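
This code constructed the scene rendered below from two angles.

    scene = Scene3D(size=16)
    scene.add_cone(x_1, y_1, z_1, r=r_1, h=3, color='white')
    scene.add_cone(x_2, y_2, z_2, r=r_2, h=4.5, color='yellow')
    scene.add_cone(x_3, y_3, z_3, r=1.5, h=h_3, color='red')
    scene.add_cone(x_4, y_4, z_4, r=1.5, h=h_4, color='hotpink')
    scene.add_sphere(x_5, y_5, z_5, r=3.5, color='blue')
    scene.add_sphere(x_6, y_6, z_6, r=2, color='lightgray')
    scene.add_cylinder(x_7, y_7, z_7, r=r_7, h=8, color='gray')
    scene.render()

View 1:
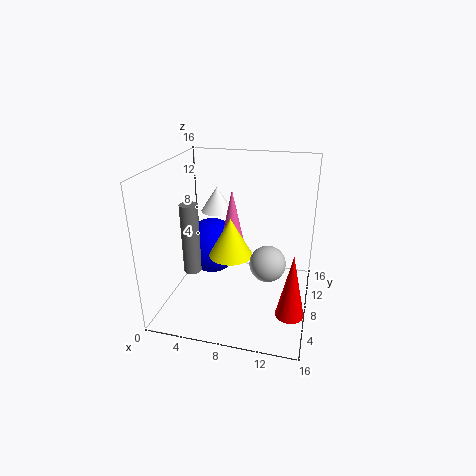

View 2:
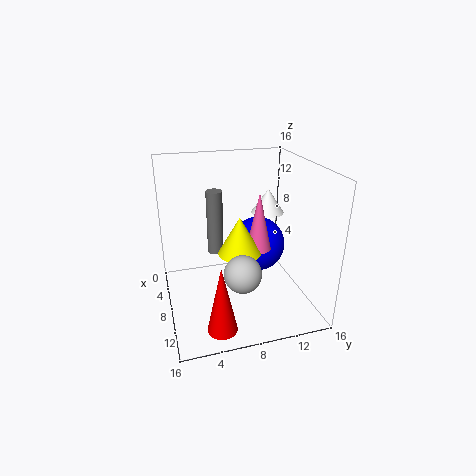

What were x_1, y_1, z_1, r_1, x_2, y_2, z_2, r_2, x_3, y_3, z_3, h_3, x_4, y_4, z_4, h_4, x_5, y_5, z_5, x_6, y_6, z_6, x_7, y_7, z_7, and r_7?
x_1 = 4; y_1 = 13; z_1 = 9; r_1 = 2; x_2 = 7; y_2 = 8.5; z_2 = 5.5; r_2 = 2.5; x_3 = 14.5; y_3 = 4.5; z_3 = 1.5; h_3 = 7; x_4 = 6.5; y_4 = 11; z_4 = 5.5; h_4 = 7; x_5 = 3.5; y_5 = 12; z_5 = 4.5; x_6 = 11.5; y_6 = 7.5; z_6 = 5.5; x_7 = 3; y_7 = 6.5; z_7 = 4; r_7 = 1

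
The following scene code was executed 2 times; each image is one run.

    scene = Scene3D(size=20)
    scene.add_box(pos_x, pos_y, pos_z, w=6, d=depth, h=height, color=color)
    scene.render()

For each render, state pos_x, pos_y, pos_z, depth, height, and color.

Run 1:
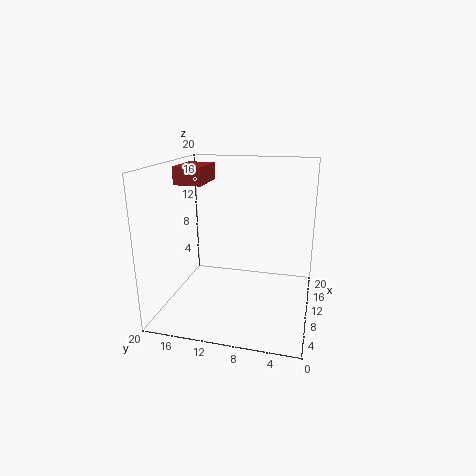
pos_x = 9.5; pos_y = 15; pos_z = 17; depth = 4; height = 2.5; color = 'brown'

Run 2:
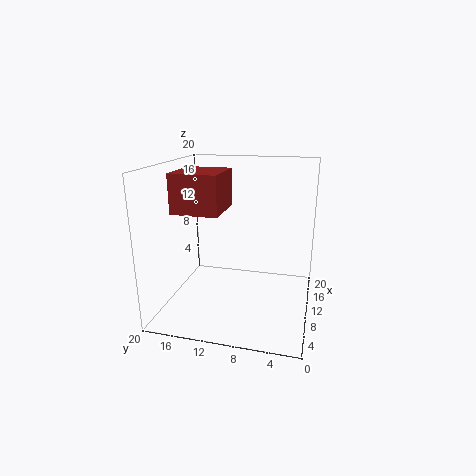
pos_x = 1; pos_y = 10; pos_z = 15.5; depth = 5.5; height = 4.5; color = 'brown'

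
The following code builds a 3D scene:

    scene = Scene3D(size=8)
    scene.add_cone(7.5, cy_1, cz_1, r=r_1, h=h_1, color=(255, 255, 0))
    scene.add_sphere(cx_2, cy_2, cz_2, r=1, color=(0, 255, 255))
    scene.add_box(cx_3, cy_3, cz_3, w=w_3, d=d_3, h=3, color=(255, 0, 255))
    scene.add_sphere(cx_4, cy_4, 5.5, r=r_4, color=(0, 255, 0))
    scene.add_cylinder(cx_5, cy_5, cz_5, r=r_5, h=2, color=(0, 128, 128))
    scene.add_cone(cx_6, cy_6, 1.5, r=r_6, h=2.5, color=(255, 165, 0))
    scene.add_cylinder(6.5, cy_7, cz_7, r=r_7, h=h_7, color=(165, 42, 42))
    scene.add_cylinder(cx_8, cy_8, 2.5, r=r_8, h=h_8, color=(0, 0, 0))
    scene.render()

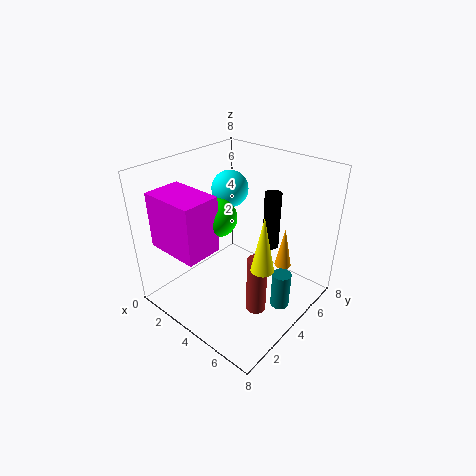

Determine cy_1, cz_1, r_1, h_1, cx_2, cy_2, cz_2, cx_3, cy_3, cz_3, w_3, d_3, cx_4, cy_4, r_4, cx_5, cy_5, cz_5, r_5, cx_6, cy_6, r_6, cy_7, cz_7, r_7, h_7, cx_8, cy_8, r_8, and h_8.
cy_1 = 1.5; cz_1 = 5; r_1 = 0.5; h_1 = 2.5; cx_2 = 3; cy_2 = 4.5; cz_2 = 6.5; cx_3 = 1; cy_3 = 0.5; cz_3 = 4; w_3 = 3; d_3 = 2; cx_4 = 3.5; cy_4 = 3; r_4 = 1; cx_5 = 7; cy_5 = 4; cz_5 = 1; r_5 = 0.5; cx_6 = 5.5; cy_6 = 6.5; r_6 = 0.5; cy_7 = 2.5; cz_7 = 1.5; r_7 = 0.5; h_7 = 3; cx_8 = 4.5; cy_8 = 6.5; r_8 = 0.5; h_8 = 3.5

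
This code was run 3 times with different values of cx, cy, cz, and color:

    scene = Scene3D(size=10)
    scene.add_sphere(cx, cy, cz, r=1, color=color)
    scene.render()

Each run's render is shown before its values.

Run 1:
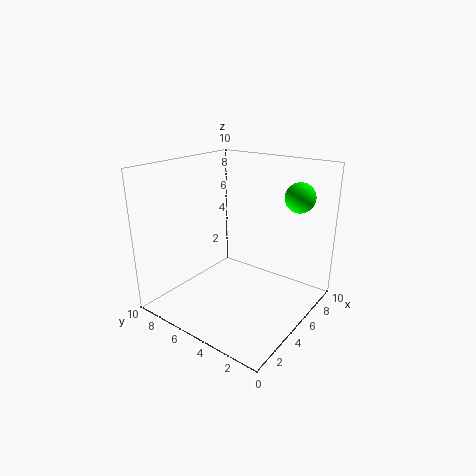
cx = 7, cy = 1.5, cz = 8, color = 'lime'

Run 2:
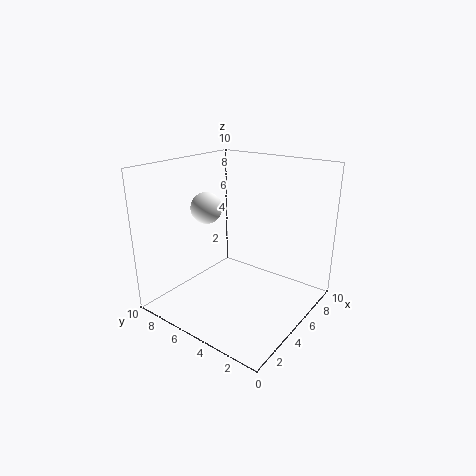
cx = 3, cy = 6, cz = 7.5, color = 'white'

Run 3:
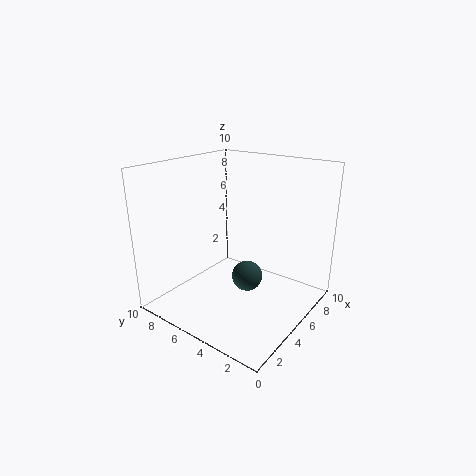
cx = 4, cy = 3.5, cz = 3, color = 'darkslategray'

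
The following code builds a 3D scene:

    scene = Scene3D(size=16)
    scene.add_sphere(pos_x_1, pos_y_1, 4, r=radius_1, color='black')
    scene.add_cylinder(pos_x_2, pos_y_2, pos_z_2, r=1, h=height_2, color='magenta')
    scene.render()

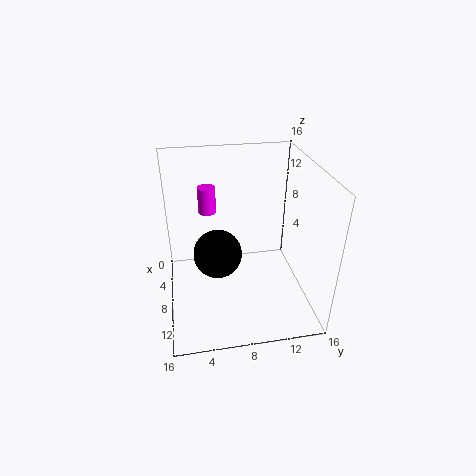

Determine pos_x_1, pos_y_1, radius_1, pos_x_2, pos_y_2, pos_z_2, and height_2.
pos_x_1 = 5
pos_y_1 = 6
radius_1 = 3
pos_x_2 = 5
pos_y_2 = 5
pos_z_2 = 10
height_2 = 3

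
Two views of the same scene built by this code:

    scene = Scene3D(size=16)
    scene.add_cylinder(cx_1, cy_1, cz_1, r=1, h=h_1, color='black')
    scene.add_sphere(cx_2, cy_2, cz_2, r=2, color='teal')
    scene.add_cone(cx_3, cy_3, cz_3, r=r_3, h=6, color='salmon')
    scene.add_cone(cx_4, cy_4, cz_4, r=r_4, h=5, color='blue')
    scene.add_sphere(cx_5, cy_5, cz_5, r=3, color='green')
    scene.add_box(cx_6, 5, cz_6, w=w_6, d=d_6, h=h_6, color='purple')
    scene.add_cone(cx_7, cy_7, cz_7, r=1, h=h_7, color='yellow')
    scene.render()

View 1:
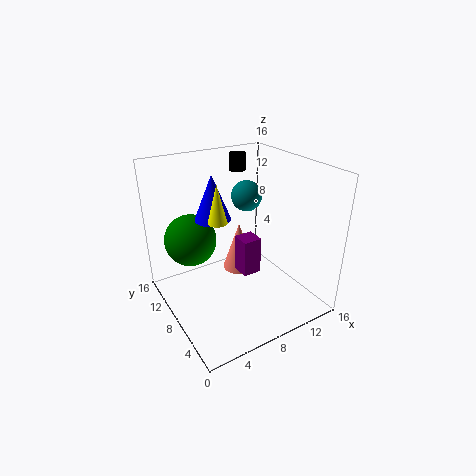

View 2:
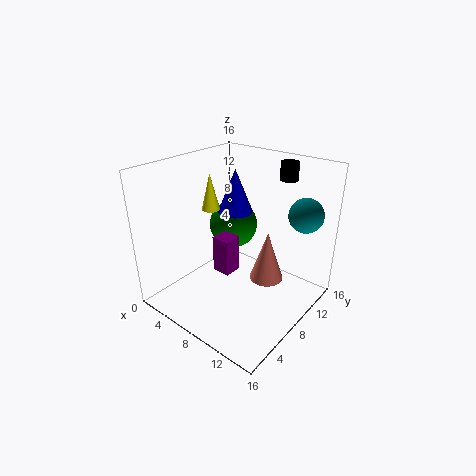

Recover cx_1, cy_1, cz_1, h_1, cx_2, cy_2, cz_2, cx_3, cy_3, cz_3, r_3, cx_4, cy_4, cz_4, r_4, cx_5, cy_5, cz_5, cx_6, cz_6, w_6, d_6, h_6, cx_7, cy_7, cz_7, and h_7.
cx_1 = 11, cy_1 = 13, cz_1 = 14, h_1 = 2, cx_2 = 13, cy_2 = 14, cz_2 = 10, cx_3 = 10, cy_3 = 11, cz_3 = 2, r_3 = 2, cx_4 = 6, cy_4 = 10, cz_4 = 10, r_4 = 2, cx_5 = 4, cy_5 = 12, cz_5 = 7, cx_6 = 7, cz_6 = 5, w_6 = 2, d_6 = 2, h_6 = 4, cx_7 = 5, cy_7 = 7, cz_7 = 11, h_7 = 4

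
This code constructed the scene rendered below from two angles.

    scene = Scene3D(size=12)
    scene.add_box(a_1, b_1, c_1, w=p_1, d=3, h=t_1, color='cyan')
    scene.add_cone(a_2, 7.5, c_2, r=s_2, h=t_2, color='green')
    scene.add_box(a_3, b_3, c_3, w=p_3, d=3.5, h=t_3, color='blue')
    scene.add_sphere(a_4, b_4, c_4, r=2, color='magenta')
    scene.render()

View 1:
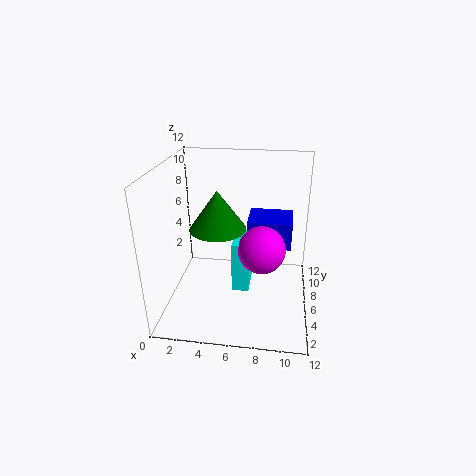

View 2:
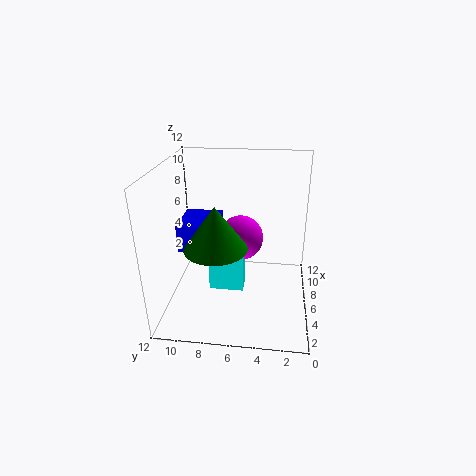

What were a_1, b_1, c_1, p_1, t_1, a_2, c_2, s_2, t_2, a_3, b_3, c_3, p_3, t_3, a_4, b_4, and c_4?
a_1 = 5.5
b_1 = 5.5
c_1 = 1
p_1 = 1.5
t_1 = 4.5
a_2 = 4
c_2 = 6
s_2 = 2.5
t_2 = 3.5
a_3 = 6.5
b_3 = 8
c_3 = 4
p_3 = 4
t_3 = 2.5
a_4 = 8
b_4 = 6
c_4 = 5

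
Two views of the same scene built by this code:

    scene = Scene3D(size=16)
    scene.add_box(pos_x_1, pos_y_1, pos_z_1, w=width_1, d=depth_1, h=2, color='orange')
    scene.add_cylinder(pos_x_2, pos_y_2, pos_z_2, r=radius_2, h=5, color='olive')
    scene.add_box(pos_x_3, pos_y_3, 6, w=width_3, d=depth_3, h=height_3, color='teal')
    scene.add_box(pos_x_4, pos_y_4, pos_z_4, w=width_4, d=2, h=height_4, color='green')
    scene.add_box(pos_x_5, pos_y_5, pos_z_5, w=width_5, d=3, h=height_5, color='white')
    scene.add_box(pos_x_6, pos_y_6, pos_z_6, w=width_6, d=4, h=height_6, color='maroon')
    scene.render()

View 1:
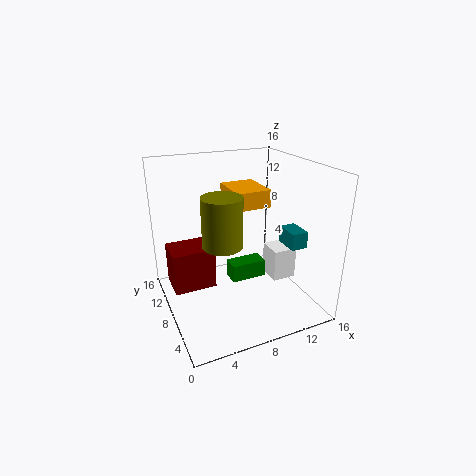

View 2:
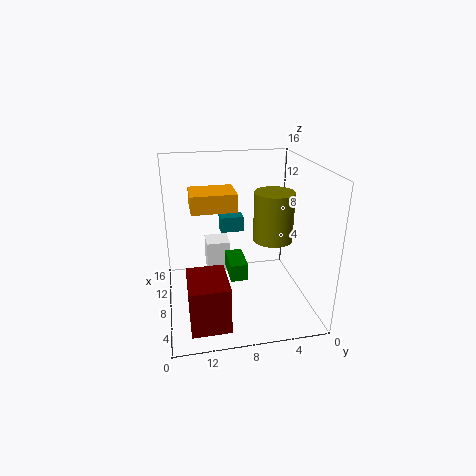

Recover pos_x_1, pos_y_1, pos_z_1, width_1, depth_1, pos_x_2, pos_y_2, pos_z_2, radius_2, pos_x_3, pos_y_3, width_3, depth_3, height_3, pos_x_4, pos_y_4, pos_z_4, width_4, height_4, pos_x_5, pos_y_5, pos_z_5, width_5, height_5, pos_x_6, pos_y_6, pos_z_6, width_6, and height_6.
pos_x_1 = 8
pos_y_1 = 8
pos_z_1 = 11
width_1 = 4
depth_1 = 5
pos_x_2 = 5
pos_y_2 = 5
pos_z_2 = 9
radius_2 = 2
pos_x_3 = 14
pos_y_3 = 6
width_3 = 2
depth_3 = 3
height_3 = 2
pos_x_4 = 7
pos_y_4 = 7
pos_z_4 = 3
width_4 = 4
height_4 = 2
pos_x_5 = 13
pos_y_5 = 8
pos_z_5 = 1
width_5 = 3
height_5 = 4
pos_x_6 = 1
pos_y_6 = 10
pos_z_6 = 1
width_6 = 5
height_6 = 5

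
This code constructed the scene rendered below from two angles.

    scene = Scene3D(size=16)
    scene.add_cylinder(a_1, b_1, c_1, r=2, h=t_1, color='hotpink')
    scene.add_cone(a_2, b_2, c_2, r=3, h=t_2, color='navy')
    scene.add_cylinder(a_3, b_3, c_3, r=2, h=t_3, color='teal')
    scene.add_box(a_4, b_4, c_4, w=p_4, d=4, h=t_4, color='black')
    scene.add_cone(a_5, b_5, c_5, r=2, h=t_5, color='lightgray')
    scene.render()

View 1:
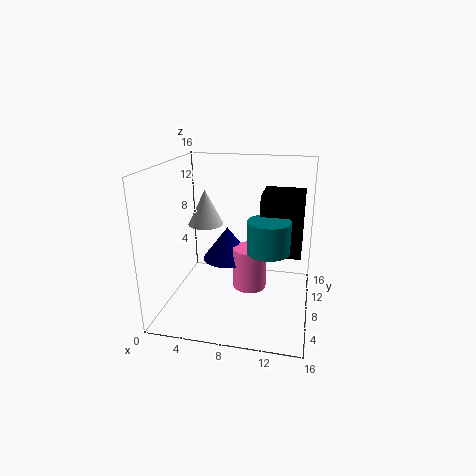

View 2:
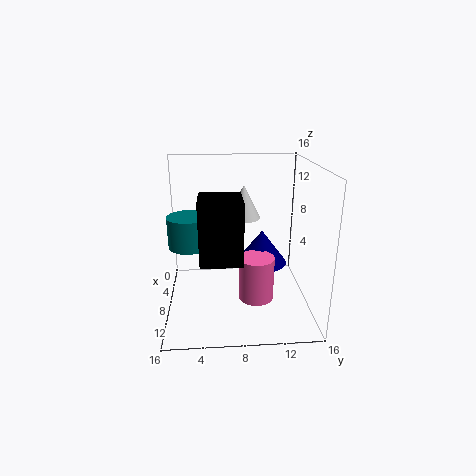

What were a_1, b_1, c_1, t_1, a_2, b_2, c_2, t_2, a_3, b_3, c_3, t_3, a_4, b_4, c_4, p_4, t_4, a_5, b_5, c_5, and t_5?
a_1 = 9
b_1 = 10
c_1 = 1
t_1 = 5
a_2 = 6
b_2 = 11
c_2 = 4
t_2 = 4
a_3 = 12
b_3 = 3
c_3 = 9
t_3 = 3
a_4 = 11
b_4 = 4
c_4 = 8
p_4 = 4
t_4 = 6
a_5 = 4
b_5 = 9
c_5 = 9
t_5 = 4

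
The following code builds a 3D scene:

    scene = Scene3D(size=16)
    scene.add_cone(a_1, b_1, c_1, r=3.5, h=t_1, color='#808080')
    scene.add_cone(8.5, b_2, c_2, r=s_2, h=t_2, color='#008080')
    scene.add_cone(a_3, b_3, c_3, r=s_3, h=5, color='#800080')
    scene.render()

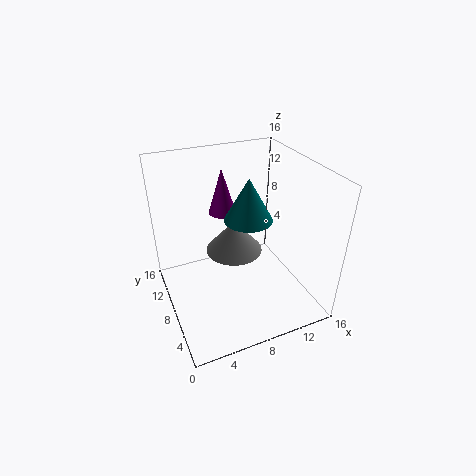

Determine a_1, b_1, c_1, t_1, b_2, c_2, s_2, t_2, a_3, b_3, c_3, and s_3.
a_1 = 9; b_1 = 11.5; c_1 = 4; t_1 = 4; b_2 = 6.5; c_2 = 11; s_2 = 2.5; t_2 = 4.5; a_3 = 7; b_3 = 10; c_3 = 10.5; s_3 = 1.5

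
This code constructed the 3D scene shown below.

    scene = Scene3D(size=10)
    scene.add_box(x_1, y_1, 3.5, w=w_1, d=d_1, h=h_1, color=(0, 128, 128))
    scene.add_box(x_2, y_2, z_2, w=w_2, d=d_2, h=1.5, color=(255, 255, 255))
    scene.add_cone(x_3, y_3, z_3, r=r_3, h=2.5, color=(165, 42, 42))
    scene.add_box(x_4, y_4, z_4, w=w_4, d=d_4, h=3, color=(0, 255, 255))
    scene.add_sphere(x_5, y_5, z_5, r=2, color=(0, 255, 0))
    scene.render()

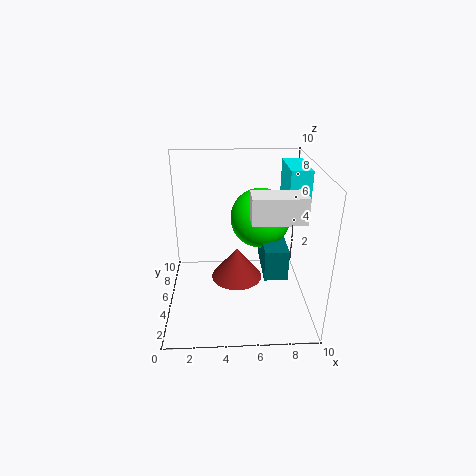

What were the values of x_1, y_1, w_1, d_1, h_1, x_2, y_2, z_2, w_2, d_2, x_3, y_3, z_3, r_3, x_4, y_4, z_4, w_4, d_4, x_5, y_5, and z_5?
x_1 = 6.5; y_1 = 2; w_1 = 1.5; d_1 = 3.5; h_1 = 2; x_2 = 5.5; y_2 = 0.5; z_2 = 8; w_2 = 3; d_2 = 1.5; x_3 = 5; y_3 = 7; z_3 = 0.5; r_3 = 2; x_4 = 8.5; y_4 = 5.5; z_4 = 6.5; w_4 = 1.5; d_4 = 3.5; x_5 = 6.5; y_5 = 5; z_5 = 6.5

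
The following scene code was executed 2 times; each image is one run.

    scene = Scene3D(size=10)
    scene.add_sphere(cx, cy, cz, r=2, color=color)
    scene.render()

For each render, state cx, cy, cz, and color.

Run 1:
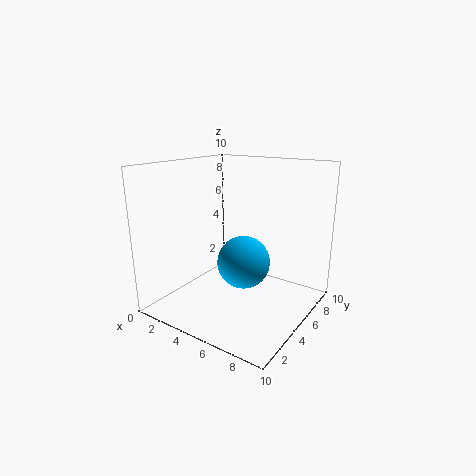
cx = 4.5
cy = 6.5
cz = 2.5
color = 'deepskyblue'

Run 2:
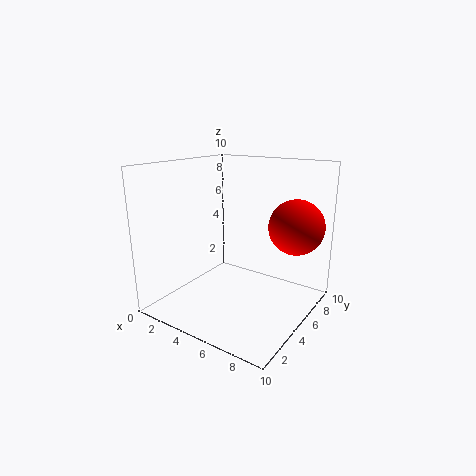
cx = 8
cy = 8
cz = 5.5
color = 'red'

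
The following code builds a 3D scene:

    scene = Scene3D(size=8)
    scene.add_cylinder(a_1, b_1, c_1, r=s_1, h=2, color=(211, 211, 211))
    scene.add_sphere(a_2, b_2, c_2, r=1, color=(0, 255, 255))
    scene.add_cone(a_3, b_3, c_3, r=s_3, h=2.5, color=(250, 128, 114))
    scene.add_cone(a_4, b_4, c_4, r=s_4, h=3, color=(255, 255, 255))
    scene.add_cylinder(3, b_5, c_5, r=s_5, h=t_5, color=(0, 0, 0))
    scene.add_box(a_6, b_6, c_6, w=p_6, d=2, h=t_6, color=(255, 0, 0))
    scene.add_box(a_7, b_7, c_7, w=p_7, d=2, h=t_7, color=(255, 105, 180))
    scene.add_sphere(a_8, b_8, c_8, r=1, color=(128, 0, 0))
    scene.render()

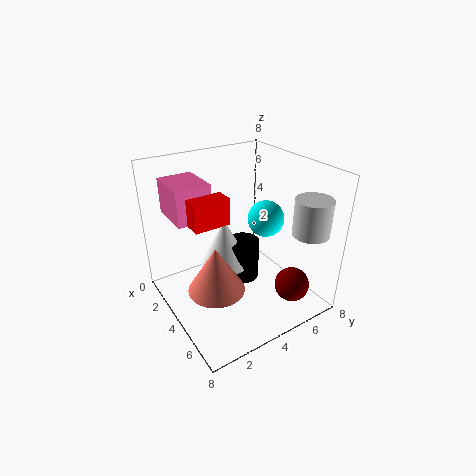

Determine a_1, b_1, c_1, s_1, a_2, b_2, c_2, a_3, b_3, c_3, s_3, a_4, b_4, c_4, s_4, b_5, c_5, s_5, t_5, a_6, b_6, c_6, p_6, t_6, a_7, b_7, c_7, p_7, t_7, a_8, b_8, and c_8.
a_1 = 6.5, b_1 = 7, c_1 = 4.5, s_1 = 1, a_2 = 4.5, b_2 = 5.5, c_2 = 5, a_3 = 5, b_3 = 2, c_3 = 2, s_3 = 1.5, a_4 = 2.5, b_4 = 4, c_4 = 1.5, s_4 = 1.5, b_5 = 5, c_5 = 0.5, s_5 = 1, t_5 = 2.5, a_6 = 3, b_6 = 1.5, c_6 = 5, p_6 = 1, t_6 = 1.5, a_7 = 0.5, b_7 = 1, c_7 = 5, p_7 = 2.5, t_7 = 2, a_8 = 6, b_8 = 6.5, c_8 = 1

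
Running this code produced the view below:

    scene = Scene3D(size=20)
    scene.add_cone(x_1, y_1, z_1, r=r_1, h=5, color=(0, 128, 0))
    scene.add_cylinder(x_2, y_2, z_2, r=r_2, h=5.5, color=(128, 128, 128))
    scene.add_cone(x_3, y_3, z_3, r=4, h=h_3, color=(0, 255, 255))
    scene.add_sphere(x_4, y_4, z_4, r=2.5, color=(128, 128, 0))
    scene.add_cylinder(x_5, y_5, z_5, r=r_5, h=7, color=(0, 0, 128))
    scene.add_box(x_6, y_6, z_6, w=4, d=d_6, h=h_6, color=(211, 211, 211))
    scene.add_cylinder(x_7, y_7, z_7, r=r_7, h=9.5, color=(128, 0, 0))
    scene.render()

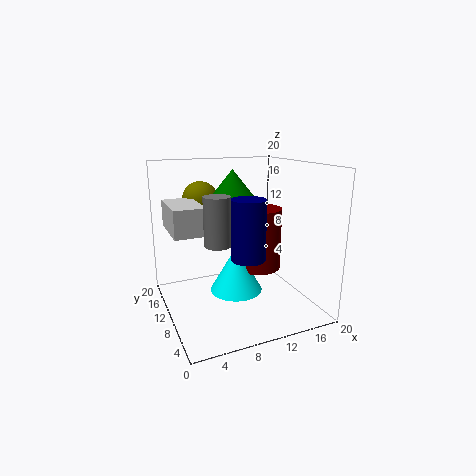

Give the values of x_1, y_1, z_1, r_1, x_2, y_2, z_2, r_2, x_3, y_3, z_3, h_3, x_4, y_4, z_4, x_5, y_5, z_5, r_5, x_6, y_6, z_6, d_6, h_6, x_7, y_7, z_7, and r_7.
x_1 = 9; y_1 = 9.5; z_1 = 14.5; r_1 = 4; x_2 = 4.5; y_2 = 3; z_2 = 12; r_2 = 1.5; x_3 = 11; y_3 = 13; z_3 = 0.5; h_3 = 7; x_4 = 6; y_4 = 14; z_4 = 15; x_5 = 8; y_5 = 2.5; z_5 = 10; r_5 = 2; x_6 = 0.5; y_6 = 6.5; z_6 = 12; d_6 = 7; h_6 = 3.5; x_7 = 15; y_7 = 13.5; z_7 = 3.5; r_7 = 3.5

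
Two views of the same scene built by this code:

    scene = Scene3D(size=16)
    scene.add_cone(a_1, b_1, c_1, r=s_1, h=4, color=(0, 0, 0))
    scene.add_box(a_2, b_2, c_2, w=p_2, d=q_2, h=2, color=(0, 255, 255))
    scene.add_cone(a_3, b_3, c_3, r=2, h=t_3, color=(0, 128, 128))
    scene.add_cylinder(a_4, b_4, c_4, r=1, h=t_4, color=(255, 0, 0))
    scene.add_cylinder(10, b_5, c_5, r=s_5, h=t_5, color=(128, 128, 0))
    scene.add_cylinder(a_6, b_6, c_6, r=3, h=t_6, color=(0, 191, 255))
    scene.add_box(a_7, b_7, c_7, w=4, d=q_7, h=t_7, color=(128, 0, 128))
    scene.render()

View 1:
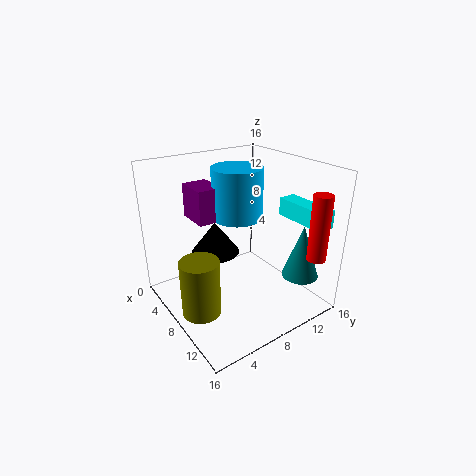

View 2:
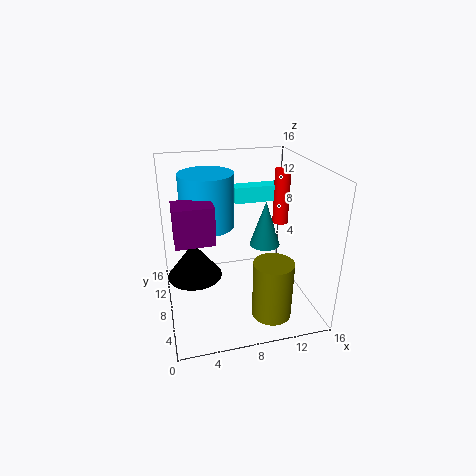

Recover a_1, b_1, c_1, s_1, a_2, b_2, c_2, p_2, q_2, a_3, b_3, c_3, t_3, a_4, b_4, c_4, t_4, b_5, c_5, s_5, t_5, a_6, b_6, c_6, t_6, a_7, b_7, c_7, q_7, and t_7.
a_1 = 3; b_1 = 8; c_1 = 4; s_1 = 3; a_2 = 9; b_2 = 13; c_2 = 10; p_2 = 6; q_2 = 2; a_3 = 13; b_3 = 13; c_3 = 4; t_3 = 6; a_4 = 15; b_4 = 13; c_4 = 7; t_4 = 7; b_5 = 2; c_5 = 2; s_5 = 2; t_5 = 6; a_6 = 5; b_6 = 10; c_6 = 9; t_6 = 6; a_7 = 1; b_7 = 5; c_7 = 9; q_7 = 3; t_7 = 4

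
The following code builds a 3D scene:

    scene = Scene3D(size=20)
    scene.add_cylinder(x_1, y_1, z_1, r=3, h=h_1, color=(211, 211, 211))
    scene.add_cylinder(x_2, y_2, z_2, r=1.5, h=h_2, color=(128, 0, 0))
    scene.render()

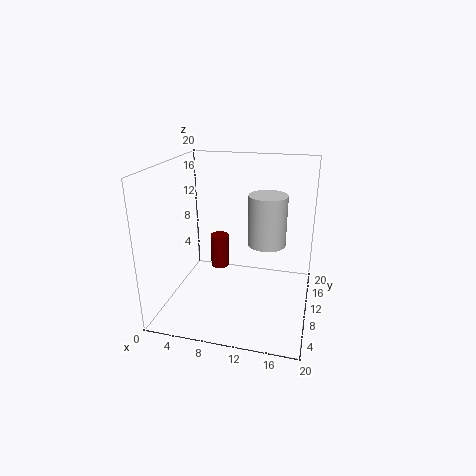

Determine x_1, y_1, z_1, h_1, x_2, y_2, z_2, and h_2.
x_1 = 13; y_1 = 16.5; z_1 = 6.5; h_1 = 8; x_2 = 5; y_2 = 17; z_2 = 1.5; h_2 = 5.5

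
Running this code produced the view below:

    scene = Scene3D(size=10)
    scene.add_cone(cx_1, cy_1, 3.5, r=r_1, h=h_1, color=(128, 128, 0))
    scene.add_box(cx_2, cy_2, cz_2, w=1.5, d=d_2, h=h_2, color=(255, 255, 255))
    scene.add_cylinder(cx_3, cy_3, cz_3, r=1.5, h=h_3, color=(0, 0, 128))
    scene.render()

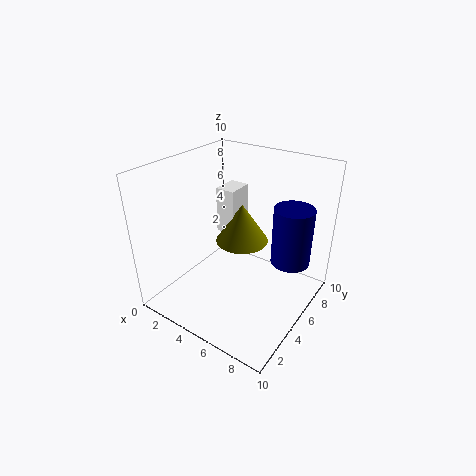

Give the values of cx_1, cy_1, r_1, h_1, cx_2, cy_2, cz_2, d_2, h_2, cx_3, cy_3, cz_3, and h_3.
cx_1 = 4, cy_1 = 7, r_1 = 2, h_1 = 3, cx_2 = 2, cy_2 = 6.5, cz_2 = 4, d_2 = 2, h_2 = 3.5, cx_3 = 7.5, cy_3 = 8.5, cz_3 = 2, h_3 = 4.5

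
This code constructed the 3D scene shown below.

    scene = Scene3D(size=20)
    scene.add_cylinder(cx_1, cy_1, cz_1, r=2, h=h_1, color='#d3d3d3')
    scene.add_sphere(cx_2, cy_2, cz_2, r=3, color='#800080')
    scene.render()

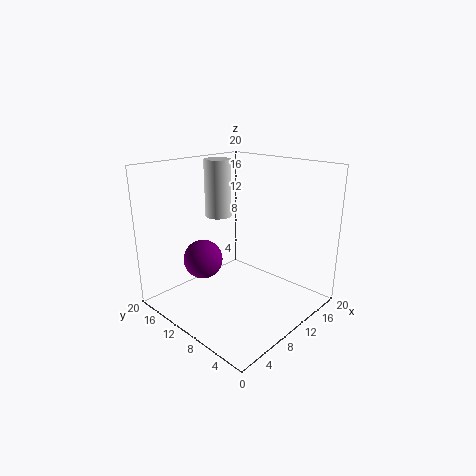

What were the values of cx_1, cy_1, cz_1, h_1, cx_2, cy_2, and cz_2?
cx_1 = 12; cy_1 = 16; cz_1 = 11.5; h_1 = 8.5; cx_2 = 9; cy_2 = 16.5; cz_2 = 5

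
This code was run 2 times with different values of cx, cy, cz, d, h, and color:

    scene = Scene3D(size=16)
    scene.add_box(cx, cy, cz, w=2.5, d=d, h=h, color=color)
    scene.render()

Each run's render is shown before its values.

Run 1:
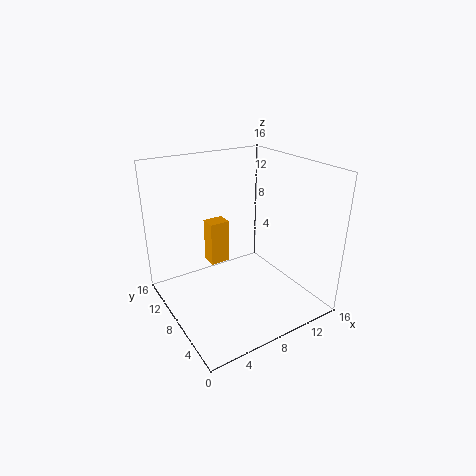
cx = 7, cy = 12.5, cz = 2.5, d = 2, h = 5.5, color = 'orange'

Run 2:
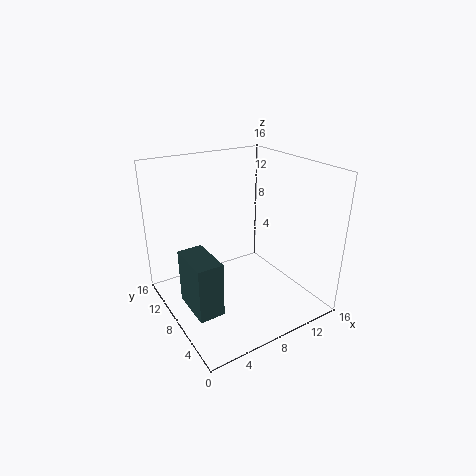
cx = 0.5, cy = 2.5, cz = 3.5, d = 4.5, h = 5.5, color = 'darkslategray'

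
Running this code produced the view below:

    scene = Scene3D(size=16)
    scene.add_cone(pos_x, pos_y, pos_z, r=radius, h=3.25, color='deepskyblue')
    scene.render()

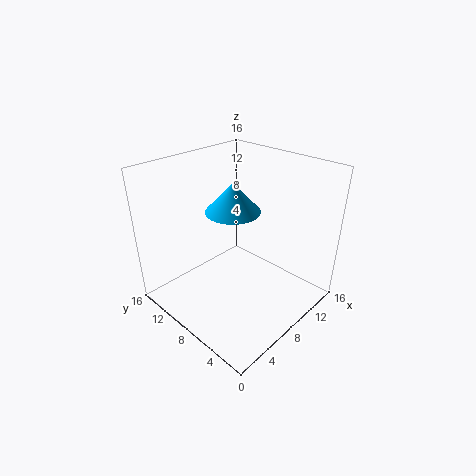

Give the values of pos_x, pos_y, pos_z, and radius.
pos_x = 8, pos_y = 8.75, pos_z = 11, radius = 3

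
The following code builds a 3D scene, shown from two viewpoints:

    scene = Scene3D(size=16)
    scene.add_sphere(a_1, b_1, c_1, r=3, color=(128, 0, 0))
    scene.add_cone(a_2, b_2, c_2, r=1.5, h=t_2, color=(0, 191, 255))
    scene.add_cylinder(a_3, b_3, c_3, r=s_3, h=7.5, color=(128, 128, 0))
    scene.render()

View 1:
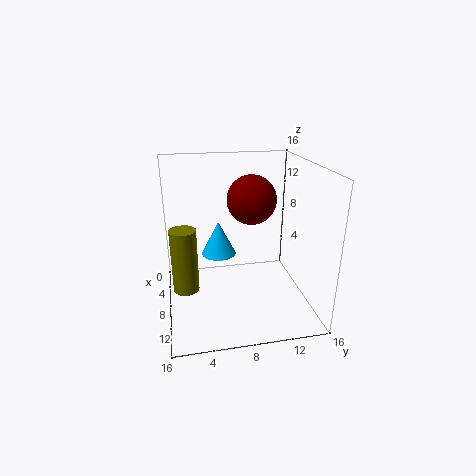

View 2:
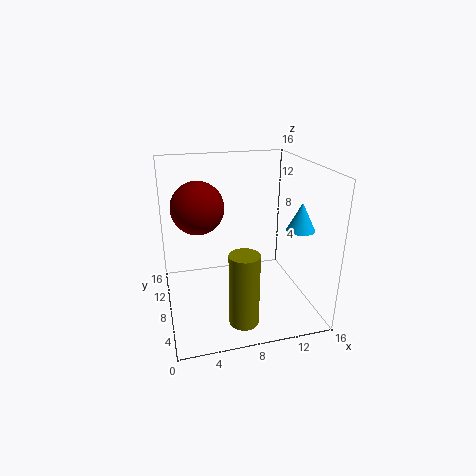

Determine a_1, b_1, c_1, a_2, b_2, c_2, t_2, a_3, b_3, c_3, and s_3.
a_1 = 4
b_1 = 10.5
c_1 = 11
a_2 = 14
b_2 = 5
c_2 = 9.5
t_2 = 3
a_3 = 7
b_3 = 2
c_3 = 1.5
s_3 = 1.5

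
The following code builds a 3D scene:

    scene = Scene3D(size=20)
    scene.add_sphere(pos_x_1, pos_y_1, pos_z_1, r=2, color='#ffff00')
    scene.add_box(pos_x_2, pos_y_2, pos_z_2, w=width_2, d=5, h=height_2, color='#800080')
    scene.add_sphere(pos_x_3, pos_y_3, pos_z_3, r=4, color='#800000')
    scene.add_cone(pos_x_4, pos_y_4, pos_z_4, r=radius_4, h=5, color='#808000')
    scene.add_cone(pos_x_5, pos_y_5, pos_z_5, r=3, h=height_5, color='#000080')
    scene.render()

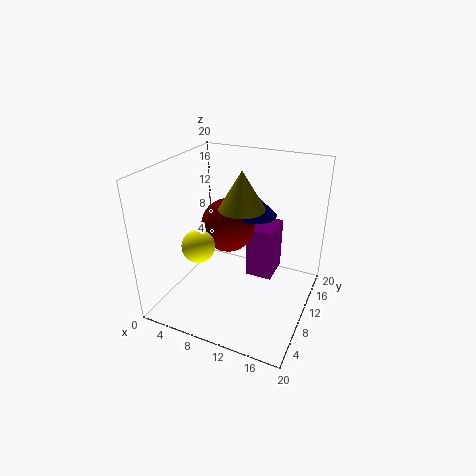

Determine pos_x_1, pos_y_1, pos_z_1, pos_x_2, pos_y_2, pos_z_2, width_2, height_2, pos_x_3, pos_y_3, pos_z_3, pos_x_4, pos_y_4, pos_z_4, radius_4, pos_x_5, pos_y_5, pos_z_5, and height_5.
pos_x_1 = 8, pos_y_1 = 3, pos_z_1 = 12, pos_x_2 = 10, pos_y_2 = 13, pos_z_2 = 2, width_2 = 4, height_2 = 8, pos_x_3 = 7, pos_y_3 = 13, pos_z_3 = 10, pos_x_4 = 11, pos_y_4 = 9, pos_z_4 = 15, radius_4 = 3, pos_x_5 = 11, pos_y_5 = 14, pos_z_5 = 12, height_5 = 3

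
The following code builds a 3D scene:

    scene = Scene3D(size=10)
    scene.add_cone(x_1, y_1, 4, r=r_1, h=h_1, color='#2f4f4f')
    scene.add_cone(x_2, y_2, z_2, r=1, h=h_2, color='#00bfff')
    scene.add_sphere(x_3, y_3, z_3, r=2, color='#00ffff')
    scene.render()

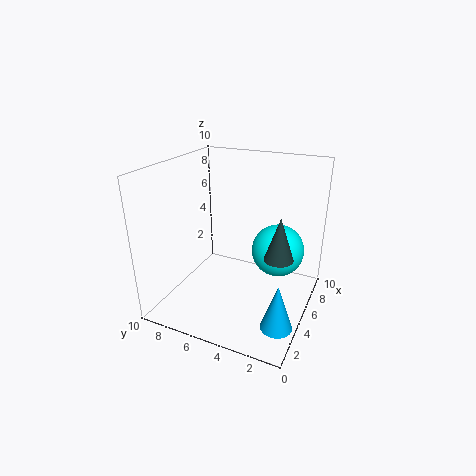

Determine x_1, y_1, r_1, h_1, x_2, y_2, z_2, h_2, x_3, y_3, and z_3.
x_1 = 5; y_1 = 2; r_1 = 1; h_1 = 3; x_2 = 2; y_2 = 1; z_2 = 1; h_2 = 3; x_3 = 8; y_3 = 3; z_3 = 3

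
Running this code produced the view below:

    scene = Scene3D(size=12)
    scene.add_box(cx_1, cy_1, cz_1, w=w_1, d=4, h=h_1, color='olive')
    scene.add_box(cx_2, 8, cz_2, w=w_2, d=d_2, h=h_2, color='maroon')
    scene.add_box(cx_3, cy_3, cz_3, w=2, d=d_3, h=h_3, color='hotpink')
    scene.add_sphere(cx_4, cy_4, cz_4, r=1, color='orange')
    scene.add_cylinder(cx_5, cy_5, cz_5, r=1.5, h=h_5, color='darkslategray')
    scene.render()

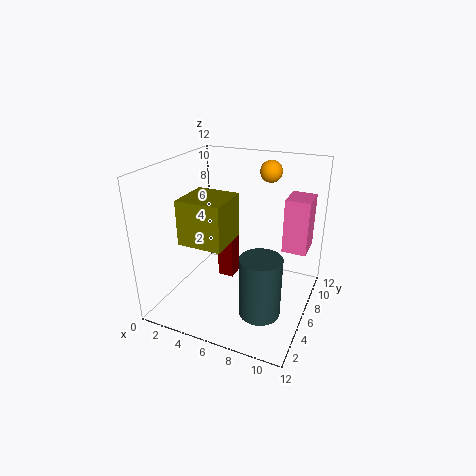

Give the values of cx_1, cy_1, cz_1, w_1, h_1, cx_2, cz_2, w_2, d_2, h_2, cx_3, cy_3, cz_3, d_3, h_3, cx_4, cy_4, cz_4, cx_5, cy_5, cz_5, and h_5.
cx_1 = 1, cy_1 = 4.5, cz_1 = 5, w_1 = 4, h_1 = 4, cx_2 = 3, cz_2 = 0.5, w_2 = 1.5, d_2 = 1.5, h_2 = 4, cx_3 = 9.5, cy_3 = 7, cz_3 = 5, d_3 = 2.5, h_3 = 4.5, cx_4 = 7, cy_4 = 11, cz_4 = 10.5, cx_5 = 9.5, cy_5 = 2, cz_5 = 2.5, h_5 = 4.5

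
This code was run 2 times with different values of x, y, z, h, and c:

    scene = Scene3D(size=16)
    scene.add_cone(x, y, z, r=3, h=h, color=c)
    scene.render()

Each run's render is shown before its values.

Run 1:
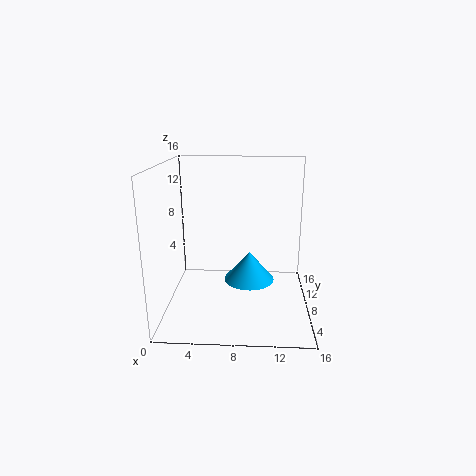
x = 9.25, y = 10, z = 2, h = 3.5, c = 'deepskyblue'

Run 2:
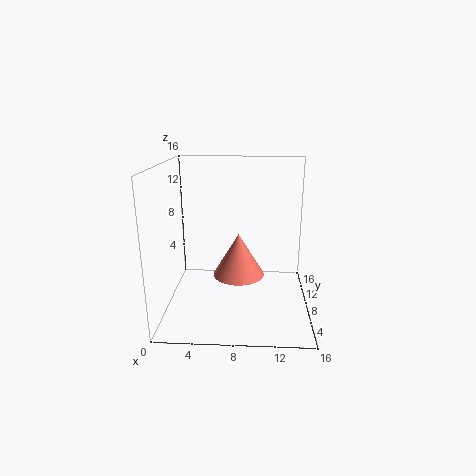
x = 8, y = 9.25, z = 3, h = 5, c = 'salmon'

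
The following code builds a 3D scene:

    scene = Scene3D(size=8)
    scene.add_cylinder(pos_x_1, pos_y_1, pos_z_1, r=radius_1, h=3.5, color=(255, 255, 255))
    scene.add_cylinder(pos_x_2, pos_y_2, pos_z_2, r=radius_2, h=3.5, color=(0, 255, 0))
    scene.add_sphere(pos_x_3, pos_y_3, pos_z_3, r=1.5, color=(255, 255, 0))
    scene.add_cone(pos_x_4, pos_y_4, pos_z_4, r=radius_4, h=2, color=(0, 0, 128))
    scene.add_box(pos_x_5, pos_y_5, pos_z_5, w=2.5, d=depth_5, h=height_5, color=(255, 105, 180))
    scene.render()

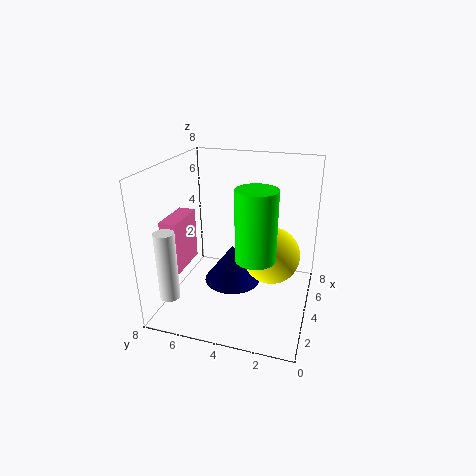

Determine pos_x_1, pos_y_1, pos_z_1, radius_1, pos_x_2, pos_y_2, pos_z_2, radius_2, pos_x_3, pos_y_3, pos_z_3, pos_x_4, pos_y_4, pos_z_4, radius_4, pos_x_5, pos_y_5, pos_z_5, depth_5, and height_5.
pos_x_1 = 0.5
pos_y_1 = 6.5
pos_z_1 = 2
radius_1 = 0.5
pos_x_2 = 2
pos_y_2 = 2.5
pos_z_2 = 4
radius_2 = 1
pos_x_3 = 3.5
pos_y_3 = 2
pos_z_3 = 3.5
pos_x_4 = 3
pos_y_4 = 4
pos_z_4 = 2
radius_4 = 1.5
pos_x_5 = 2.5
pos_y_5 = 7
pos_z_5 = 2
depth_5 = 1
height_5 = 3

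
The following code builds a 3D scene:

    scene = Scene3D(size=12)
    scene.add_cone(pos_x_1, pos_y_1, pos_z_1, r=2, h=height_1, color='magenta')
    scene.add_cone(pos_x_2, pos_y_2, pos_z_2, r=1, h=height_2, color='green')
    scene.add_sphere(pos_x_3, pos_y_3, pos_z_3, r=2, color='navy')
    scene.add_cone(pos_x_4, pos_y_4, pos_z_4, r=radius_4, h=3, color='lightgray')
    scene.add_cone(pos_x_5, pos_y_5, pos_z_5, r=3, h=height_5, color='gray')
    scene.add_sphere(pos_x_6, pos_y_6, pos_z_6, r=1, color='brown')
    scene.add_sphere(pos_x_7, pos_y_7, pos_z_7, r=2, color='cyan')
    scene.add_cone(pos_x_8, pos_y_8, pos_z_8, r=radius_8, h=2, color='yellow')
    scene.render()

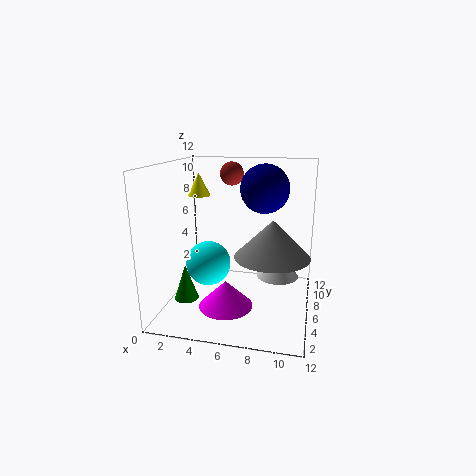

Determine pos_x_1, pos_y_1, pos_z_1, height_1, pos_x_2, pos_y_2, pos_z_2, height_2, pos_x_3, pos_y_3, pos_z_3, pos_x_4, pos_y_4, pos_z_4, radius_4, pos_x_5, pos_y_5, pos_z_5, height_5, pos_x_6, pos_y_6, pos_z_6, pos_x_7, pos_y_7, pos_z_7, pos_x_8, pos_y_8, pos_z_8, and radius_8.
pos_x_1 = 6
pos_y_1 = 2
pos_z_1 = 2
height_1 = 2
pos_x_2 = 2
pos_y_2 = 4
pos_z_2 = 1
height_2 = 3
pos_x_3 = 8
pos_y_3 = 7
pos_z_3 = 10
pos_x_4 = 9
pos_y_4 = 10
pos_z_4 = 1
radius_4 = 2
pos_x_5 = 9
pos_y_5 = 5
pos_z_5 = 5
height_5 = 3
pos_x_6 = 5
pos_y_6 = 8
pos_z_6 = 11
pos_x_7 = 3
pos_y_7 = 7
pos_z_7 = 3
pos_x_8 = 2
pos_y_8 = 8
pos_z_8 = 9
radius_8 = 1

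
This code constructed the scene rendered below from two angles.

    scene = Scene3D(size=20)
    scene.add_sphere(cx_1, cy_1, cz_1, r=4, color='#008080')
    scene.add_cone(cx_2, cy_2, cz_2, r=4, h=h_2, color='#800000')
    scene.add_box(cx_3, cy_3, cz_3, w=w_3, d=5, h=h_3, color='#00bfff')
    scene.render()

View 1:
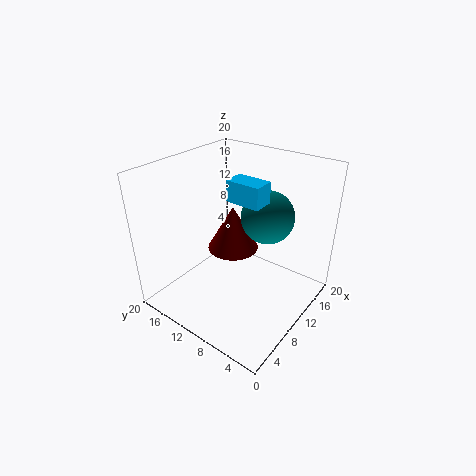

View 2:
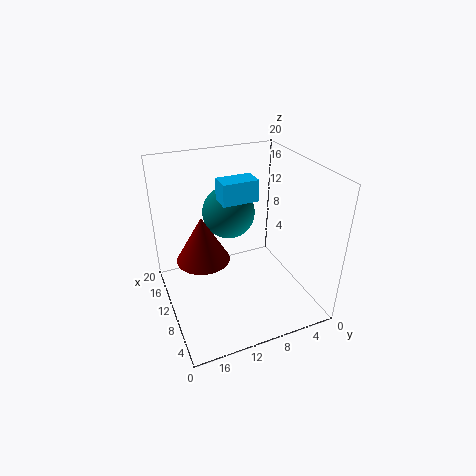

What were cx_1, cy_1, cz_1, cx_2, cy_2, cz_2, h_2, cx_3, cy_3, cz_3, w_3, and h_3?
cx_1 = 16, cy_1 = 9, cz_1 = 11, cx_2 = 14, cy_2 = 14, cz_2 = 5, h_2 = 7, cx_3 = 10, cy_3 = 7, cz_3 = 15, w_3 = 3, h_3 = 3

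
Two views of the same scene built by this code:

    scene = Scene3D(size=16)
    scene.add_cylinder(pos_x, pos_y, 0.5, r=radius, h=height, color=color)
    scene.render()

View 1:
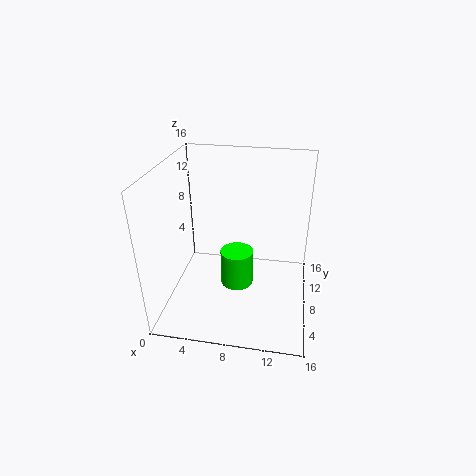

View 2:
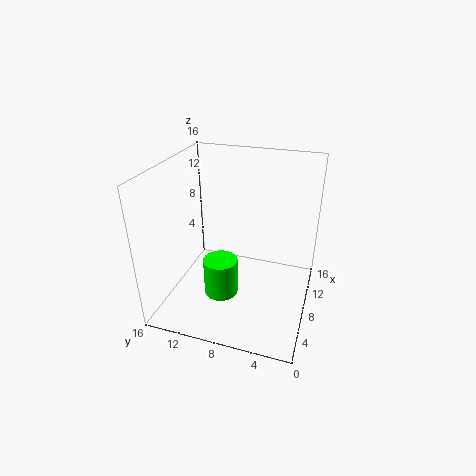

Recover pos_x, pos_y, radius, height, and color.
pos_x = 7.5, pos_y = 10, radius = 2, height = 4.5, color = 'lime'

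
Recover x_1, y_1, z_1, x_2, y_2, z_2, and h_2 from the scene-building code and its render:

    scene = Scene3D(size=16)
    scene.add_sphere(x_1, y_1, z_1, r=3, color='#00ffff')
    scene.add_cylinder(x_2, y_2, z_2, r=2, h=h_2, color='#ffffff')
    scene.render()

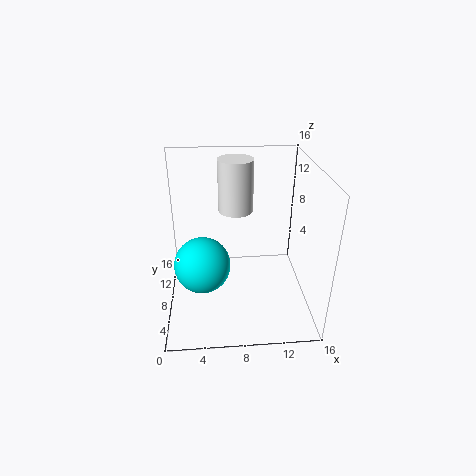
x_1 = 4; y_1 = 6; z_1 = 6; x_2 = 8; y_2 = 11; z_2 = 10; h_2 = 6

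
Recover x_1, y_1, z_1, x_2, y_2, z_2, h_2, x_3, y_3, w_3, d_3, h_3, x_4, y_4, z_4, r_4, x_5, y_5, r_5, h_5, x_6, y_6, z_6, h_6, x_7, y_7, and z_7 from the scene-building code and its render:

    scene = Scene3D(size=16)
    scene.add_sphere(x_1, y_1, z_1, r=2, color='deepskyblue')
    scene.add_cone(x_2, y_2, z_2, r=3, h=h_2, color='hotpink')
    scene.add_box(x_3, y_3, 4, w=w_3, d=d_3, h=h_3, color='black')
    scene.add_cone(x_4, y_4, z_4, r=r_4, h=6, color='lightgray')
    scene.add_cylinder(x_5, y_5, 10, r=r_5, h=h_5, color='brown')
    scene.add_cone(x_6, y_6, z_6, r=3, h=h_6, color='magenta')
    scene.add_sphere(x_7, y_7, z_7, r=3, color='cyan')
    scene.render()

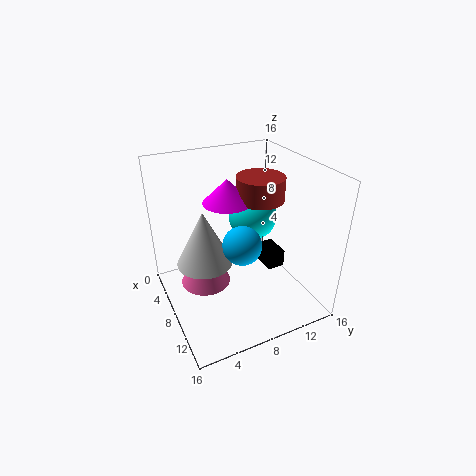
x_1 = 11, y_1 = 7, z_1 = 9, x_2 = 5, y_2 = 5, z_2 = 1, h_2 = 7, x_3 = 7, y_3 = 11, w_3 = 3, d_3 = 2, h_3 = 2, x_4 = 8, y_4 = 4, z_4 = 6, r_4 = 3, x_5 = 4, y_5 = 13, r_5 = 3, h_5 = 3, x_6 = 3, y_6 = 9, z_6 = 10, h_6 = 3, x_7 = 4, y_7 = 12, z_7 = 8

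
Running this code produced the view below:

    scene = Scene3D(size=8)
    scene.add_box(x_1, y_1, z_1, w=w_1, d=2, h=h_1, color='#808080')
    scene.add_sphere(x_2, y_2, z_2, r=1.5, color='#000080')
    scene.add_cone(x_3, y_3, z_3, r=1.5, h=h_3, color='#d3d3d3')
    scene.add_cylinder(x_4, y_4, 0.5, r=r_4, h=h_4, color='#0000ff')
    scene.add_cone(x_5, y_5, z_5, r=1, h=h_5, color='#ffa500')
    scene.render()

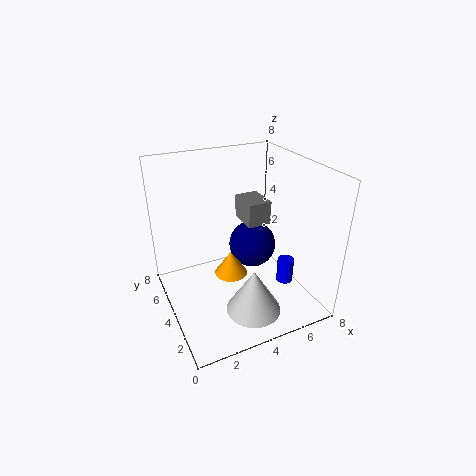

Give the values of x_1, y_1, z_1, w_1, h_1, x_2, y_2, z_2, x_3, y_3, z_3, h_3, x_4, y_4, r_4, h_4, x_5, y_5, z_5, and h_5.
x_1 = 5.5; y_1 = 5.5; z_1 = 3.5; w_1 = 1.5; h_1 = 1.5; x_2 = 6; y_2 = 6; z_2 = 2; x_3 = 4; y_3 = 2; z_3 = 0.5; h_3 = 2.5; x_4 = 7; y_4 = 3.5; r_4 = 0.5; h_4 = 1.5; x_5 = 4; y_5 = 5; z_5 = 1; h_5 = 1.5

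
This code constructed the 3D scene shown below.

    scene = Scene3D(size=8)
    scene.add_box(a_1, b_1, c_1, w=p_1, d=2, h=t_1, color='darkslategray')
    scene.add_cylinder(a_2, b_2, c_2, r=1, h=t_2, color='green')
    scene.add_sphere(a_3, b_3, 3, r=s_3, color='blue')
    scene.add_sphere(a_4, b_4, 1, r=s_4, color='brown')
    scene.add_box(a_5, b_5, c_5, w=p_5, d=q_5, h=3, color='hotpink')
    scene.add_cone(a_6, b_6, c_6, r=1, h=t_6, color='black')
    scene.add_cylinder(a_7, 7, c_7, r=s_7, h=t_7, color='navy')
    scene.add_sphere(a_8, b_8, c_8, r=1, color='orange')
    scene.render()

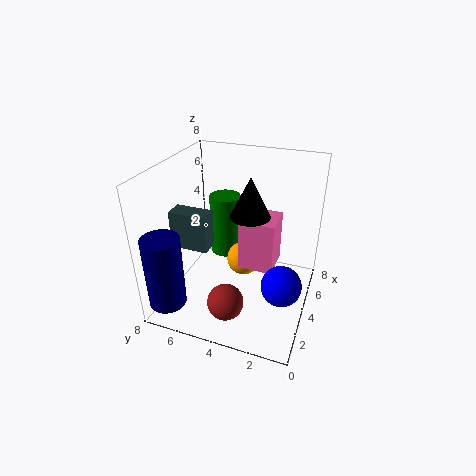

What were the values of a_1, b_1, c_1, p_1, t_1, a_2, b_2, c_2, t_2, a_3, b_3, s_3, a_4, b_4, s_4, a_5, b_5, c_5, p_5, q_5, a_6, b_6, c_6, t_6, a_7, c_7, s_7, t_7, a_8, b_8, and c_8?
a_1 = 2, b_1 = 5, c_1 = 4, p_1 = 1, t_1 = 2, a_2 = 7, b_2 = 6, c_2 = 1, t_2 = 4, a_3 = 2, b_3 = 1, s_3 = 1, a_4 = 2, b_4 = 4, s_4 = 1, a_5 = 4, b_5 = 2, c_5 = 2, p_5 = 2, q_5 = 2, a_6 = 3, b_6 = 3, c_6 = 6, t_6 = 2, a_7 = 1, c_7 = 1, s_7 = 1, t_7 = 4, a_8 = 5, b_8 = 4, c_8 = 2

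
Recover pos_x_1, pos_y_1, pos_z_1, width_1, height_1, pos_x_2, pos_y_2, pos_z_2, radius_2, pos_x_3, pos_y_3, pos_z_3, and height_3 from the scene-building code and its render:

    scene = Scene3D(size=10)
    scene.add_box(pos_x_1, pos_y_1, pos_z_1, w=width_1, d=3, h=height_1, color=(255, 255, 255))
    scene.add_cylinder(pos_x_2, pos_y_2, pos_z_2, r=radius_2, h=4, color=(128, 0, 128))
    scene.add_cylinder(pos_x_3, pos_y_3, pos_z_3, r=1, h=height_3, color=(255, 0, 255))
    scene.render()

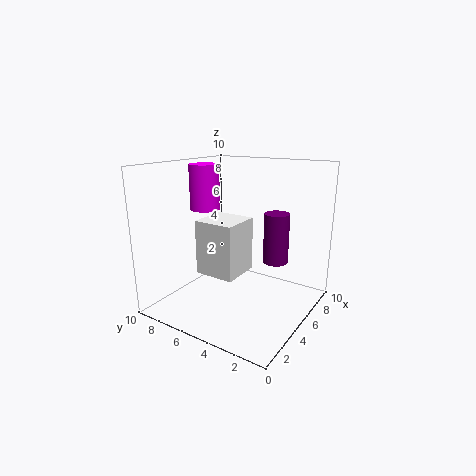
pos_x_1 = 4, pos_y_1 = 5, pos_z_1 = 2, width_1 = 3, height_1 = 4, pos_x_2 = 9, pos_y_2 = 4, pos_z_2 = 2, radius_2 = 1, pos_x_3 = 4, pos_y_3 = 7, pos_z_3 = 7, height_3 = 3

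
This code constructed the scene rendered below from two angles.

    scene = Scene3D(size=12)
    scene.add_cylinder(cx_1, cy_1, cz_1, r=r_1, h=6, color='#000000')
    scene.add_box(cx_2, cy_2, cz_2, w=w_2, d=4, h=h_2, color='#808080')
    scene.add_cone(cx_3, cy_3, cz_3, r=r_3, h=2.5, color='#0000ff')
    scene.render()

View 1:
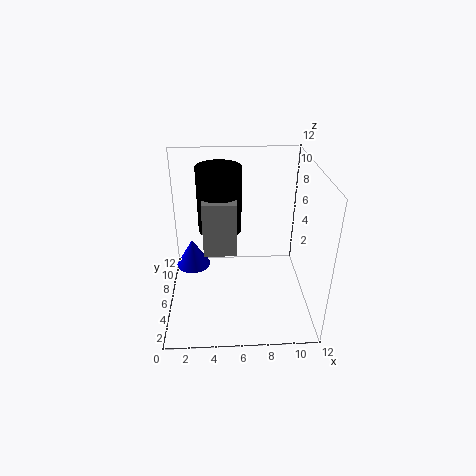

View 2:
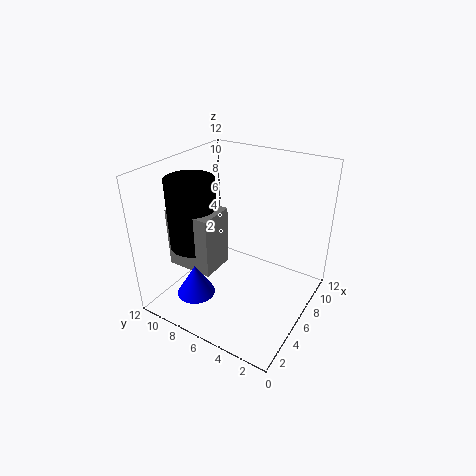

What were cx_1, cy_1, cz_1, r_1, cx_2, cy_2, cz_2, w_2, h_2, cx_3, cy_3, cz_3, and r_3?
cx_1 = 4.5, cy_1 = 9.5, cz_1 = 5, r_1 = 2, cx_2 = 3, cy_2 = 7, cz_2 = 3.5, w_2 = 3, h_2 = 5, cx_3 = 2, cy_3 = 7.5, cz_3 = 2.5, r_3 = 1.5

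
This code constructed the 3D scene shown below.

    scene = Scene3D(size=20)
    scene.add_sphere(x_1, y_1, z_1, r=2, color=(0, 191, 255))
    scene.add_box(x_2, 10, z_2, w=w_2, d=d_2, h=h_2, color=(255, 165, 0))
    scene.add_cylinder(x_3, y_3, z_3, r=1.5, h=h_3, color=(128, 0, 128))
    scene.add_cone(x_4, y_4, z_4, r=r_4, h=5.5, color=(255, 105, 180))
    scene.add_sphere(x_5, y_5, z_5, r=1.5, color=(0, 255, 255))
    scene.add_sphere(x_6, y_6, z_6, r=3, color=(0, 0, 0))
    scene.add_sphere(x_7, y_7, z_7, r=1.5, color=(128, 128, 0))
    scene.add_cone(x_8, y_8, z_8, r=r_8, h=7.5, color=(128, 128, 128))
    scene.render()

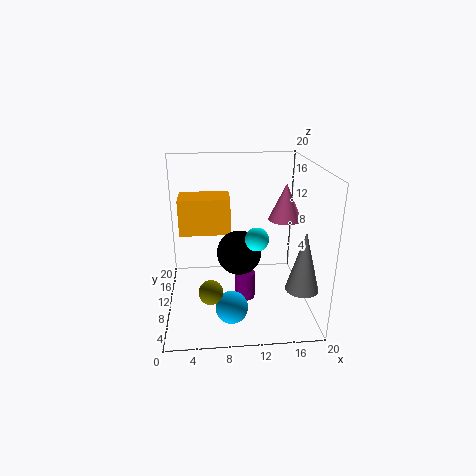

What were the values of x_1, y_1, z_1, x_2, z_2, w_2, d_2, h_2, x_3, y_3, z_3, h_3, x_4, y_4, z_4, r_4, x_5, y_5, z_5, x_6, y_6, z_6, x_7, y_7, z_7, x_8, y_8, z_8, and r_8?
x_1 = 8.5
y_1 = 2.5
z_1 = 4
x_2 = 2
z_2 = 10.5
w_2 = 7
d_2 = 4.5
h_2 = 5
x_3 = 11
y_3 = 10
z_3 = 0.5
h_3 = 4
x_4 = 17.5
y_4 = 14
z_4 = 11
r_4 = 2.5
x_5 = 12
y_5 = 6
z_5 = 11.5
x_6 = 10
y_6 = 8.5
z_6 = 8.5
x_7 = 6
y_7 = 3
z_7 = 6
x_8 = 17
y_8 = 2
z_8 = 6.5
r_8 = 2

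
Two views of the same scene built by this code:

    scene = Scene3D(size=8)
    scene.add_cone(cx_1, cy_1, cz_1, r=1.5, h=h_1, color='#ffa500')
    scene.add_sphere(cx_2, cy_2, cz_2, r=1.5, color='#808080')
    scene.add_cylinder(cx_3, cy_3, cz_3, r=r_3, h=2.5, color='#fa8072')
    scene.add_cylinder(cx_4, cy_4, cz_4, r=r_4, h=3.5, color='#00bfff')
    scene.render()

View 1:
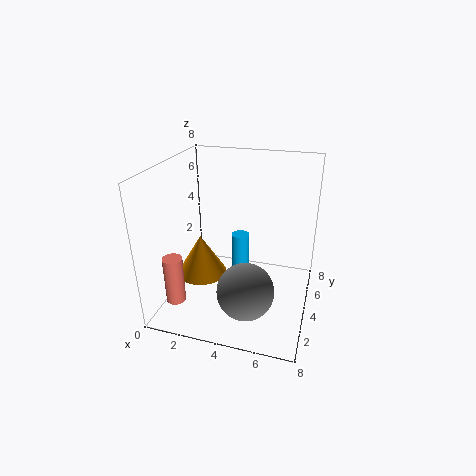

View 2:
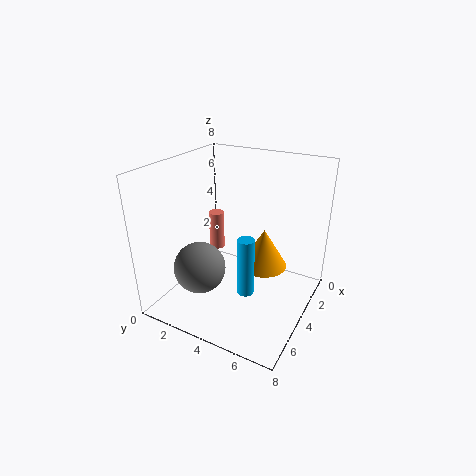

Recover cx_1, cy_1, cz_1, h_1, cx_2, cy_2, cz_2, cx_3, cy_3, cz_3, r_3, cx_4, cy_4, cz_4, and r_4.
cx_1 = 1.5, cy_1 = 4.5, cz_1 = 1, h_1 = 2.5, cx_2 = 5, cy_2 = 2, cz_2 = 2, cx_3 = 1.5, cy_3 = 1, cz_3 = 1.5, r_3 = 0.5, cx_4 = 4, cy_4 = 4.5, cz_4 = 0.5, r_4 = 0.5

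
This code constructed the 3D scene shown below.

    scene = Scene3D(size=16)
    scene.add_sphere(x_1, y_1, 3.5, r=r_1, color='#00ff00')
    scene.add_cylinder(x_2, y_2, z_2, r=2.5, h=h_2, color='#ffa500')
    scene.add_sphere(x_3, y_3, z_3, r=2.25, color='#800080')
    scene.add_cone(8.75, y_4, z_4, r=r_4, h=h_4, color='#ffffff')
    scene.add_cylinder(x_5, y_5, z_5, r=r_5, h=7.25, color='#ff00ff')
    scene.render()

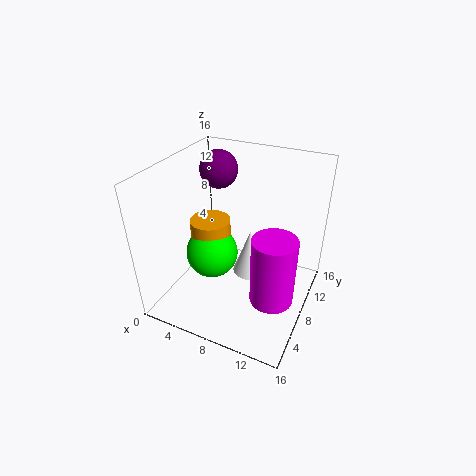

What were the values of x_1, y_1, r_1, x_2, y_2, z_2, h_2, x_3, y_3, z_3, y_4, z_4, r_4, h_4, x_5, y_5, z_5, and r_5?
x_1 = 3.5
y_1 = 9.75
r_1 = 3.25
x_2 = 3
y_2 = 10.5
z_2 = 0.75
h_2 = 7
x_3 = 3.5
y_3 = 12.25
z_3 = 13.75
y_4 = 9.75
z_4 = 2.5
r_4 = 2
h_4 = 5.5
x_5 = 13.25
y_5 = 5
z_5 = 3.75
r_5 = 2.25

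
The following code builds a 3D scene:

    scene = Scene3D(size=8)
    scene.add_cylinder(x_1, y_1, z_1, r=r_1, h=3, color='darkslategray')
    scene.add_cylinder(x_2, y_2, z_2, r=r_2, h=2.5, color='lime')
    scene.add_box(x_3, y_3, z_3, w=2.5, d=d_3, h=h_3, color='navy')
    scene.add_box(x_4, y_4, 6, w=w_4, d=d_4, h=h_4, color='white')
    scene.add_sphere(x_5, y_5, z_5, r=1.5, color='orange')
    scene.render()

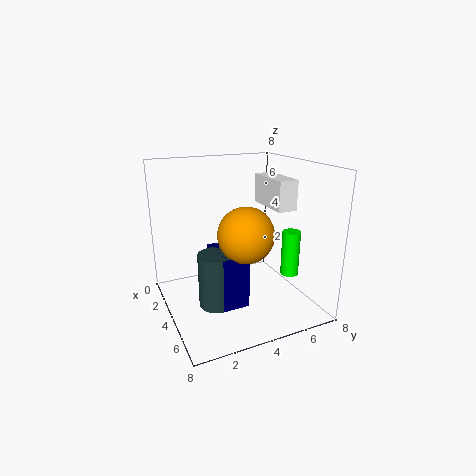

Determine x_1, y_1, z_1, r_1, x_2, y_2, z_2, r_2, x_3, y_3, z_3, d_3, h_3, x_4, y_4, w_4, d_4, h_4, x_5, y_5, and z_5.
x_1 = 4.5; y_1 = 2.5; z_1 = 0.5; r_1 = 1; x_2 = 5.5; y_2 = 6.5; z_2 = 2; r_2 = 0.5; x_3 = 3; y_3 = 2.5; z_3 = 0.5; d_3 = 1.5; h_3 = 3; x_4 = 4; y_4 = 5; w_4 = 2.5; d_4 = 1; h_4 = 1.5; x_5 = 5; y_5 = 4; z_5 = 4.5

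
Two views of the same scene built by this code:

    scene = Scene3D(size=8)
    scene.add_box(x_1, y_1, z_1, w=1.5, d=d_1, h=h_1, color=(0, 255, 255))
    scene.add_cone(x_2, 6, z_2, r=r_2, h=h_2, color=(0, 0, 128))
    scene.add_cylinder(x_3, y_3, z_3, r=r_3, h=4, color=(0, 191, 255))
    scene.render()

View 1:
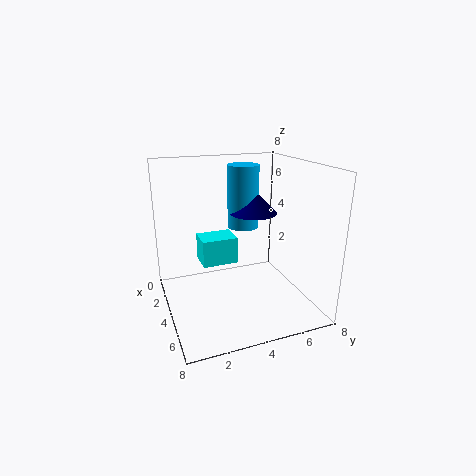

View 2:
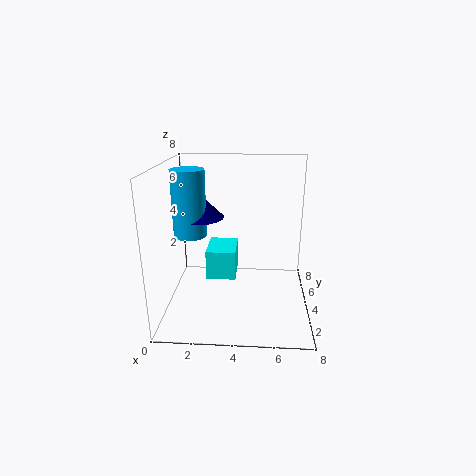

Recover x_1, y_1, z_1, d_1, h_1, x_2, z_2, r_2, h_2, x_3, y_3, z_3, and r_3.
x_1 = 2.5, y_1 = 2, z_1 = 2.5, d_1 = 2, h_1 = 1.5, x_2 = 1.5, z_2 = 4.5, r_2 = 1.5, h_2 = 1.5, x_3 = 1, y_3 = 5.5, z_3 = 3.5, r_3 = 1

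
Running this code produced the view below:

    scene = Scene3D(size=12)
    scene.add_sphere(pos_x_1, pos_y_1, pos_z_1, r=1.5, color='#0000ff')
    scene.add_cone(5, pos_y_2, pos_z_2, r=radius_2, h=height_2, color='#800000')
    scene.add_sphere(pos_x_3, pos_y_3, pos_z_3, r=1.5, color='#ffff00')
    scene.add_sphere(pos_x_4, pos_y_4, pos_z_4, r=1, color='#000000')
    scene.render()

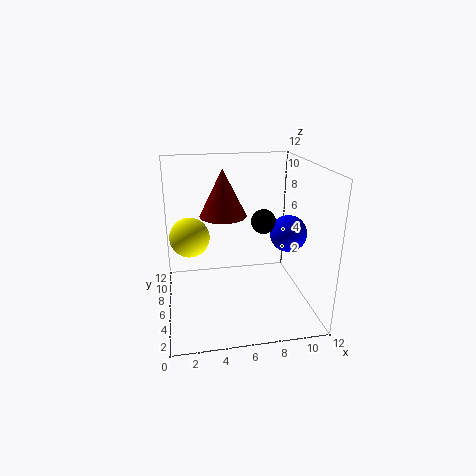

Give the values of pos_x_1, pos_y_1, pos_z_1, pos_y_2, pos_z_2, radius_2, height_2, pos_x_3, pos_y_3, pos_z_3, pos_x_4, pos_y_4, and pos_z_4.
pos_x_1 = 10
pos_y_1 = 5
pos_z_1 = 6.5
pos_y_2 = 7.5
pos_z_2 = 7.5
radius_2 = 2
height_2 = 4
pos_x_3 = 2
pos_y_3 = 4.5
pos_z_3 = 7
pos_x_4 = 8
pos_y_4 = 5.5
pos_z_4 = 7.5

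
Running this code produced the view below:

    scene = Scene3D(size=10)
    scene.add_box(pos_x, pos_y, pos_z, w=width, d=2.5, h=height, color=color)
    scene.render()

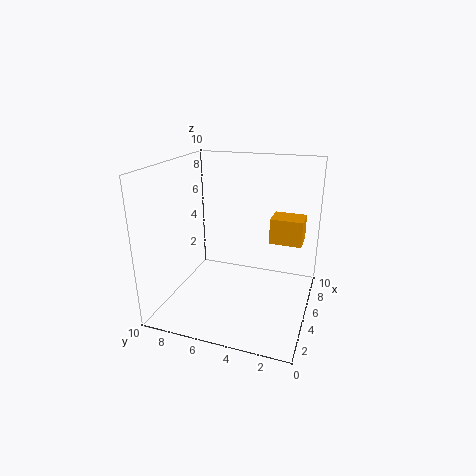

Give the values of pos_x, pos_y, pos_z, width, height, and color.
pos_x = 8, pos_y = 1, pos_z = 3.5, width = 2, height = 2, color = 'orange'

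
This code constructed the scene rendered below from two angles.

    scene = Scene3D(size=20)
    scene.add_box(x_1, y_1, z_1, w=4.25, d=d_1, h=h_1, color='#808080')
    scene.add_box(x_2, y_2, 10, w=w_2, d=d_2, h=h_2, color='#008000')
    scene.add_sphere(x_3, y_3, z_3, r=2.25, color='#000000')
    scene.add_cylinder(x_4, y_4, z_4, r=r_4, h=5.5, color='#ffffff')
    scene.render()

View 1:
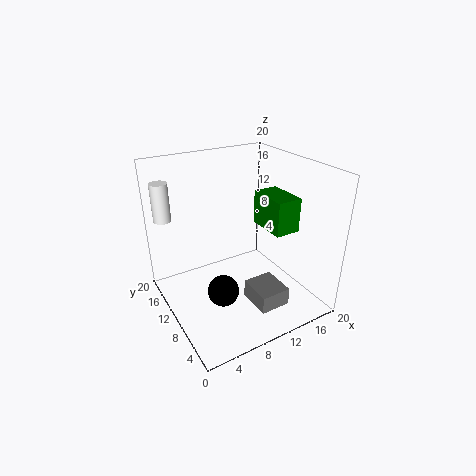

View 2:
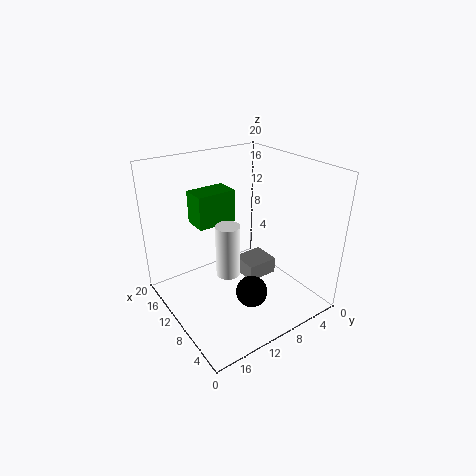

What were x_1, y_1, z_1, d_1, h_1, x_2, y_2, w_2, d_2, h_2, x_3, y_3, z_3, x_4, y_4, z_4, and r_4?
x_1 = 9.75; y_1 = 3; z_1 = 1.75; d_1 = 4.75; h_1 = 2.5; x_2 = 14.75; y_2 = 7.25; w_2 = 3.75; d_2 = 6; h_2 = 5; x_3 = 7.25; y_3 = 9.5; z_3 = 2.25; x_4 = 1.75; y_4 = 17; z_4 = 11.75; r_4 = 1.25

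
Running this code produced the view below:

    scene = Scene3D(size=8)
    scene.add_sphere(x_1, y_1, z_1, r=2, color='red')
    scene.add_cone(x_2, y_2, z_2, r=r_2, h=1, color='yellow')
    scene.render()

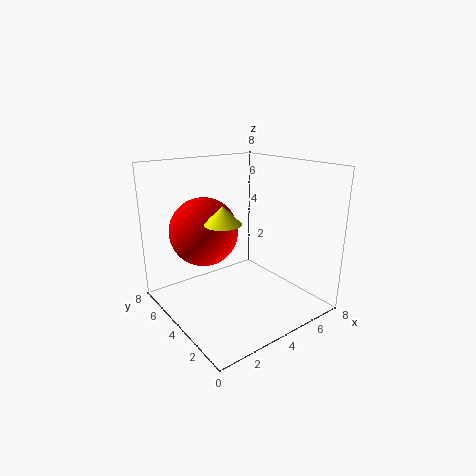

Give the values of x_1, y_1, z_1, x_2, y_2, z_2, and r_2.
x_1 = 3
y_1 = 6
z_1 = 4
x_2 = 3
y_2 = 4
z_2 = 5
r_2 = 1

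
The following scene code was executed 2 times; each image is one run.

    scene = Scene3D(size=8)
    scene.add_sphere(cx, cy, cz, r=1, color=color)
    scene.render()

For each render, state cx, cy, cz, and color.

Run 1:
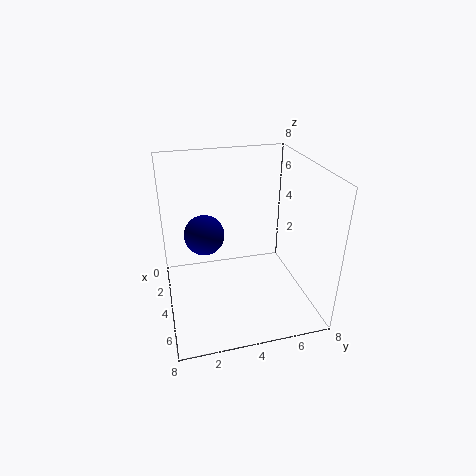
cx = 5; cy = 2; cz = 5; color = 'navy'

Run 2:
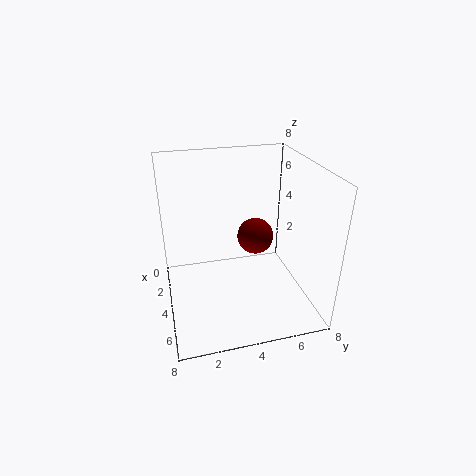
cx = 4; cy = 5; cz = 4; color = 'maroon'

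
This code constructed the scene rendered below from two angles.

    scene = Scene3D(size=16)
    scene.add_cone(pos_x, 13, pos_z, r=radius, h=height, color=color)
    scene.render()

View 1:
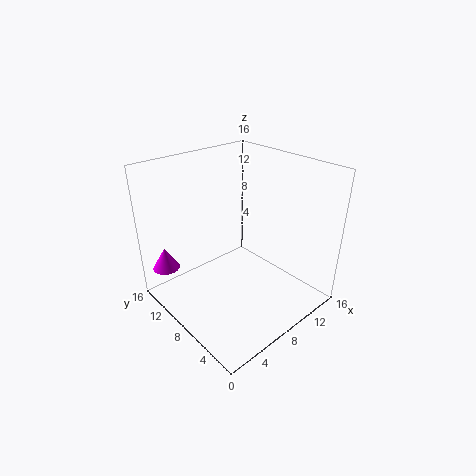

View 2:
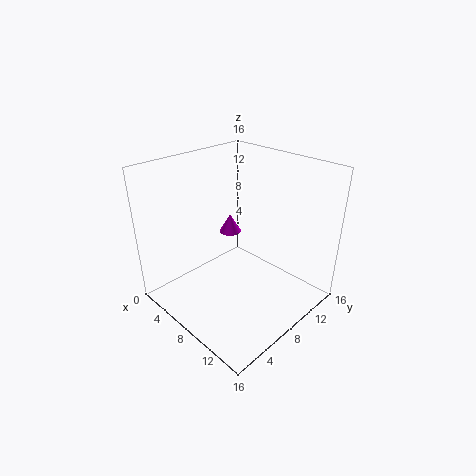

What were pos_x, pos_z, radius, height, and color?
pos_x = 1.5; pos_z = 4.5; radius = 1.5; height = 2.5; color = 'magenta'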